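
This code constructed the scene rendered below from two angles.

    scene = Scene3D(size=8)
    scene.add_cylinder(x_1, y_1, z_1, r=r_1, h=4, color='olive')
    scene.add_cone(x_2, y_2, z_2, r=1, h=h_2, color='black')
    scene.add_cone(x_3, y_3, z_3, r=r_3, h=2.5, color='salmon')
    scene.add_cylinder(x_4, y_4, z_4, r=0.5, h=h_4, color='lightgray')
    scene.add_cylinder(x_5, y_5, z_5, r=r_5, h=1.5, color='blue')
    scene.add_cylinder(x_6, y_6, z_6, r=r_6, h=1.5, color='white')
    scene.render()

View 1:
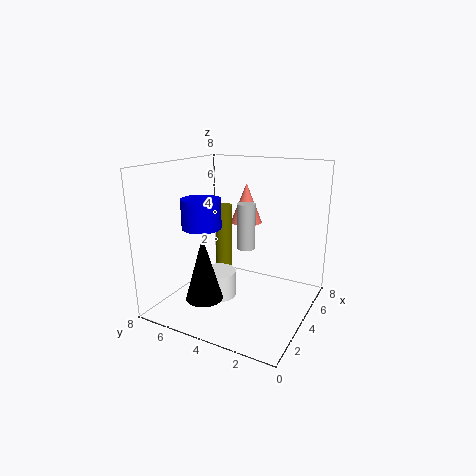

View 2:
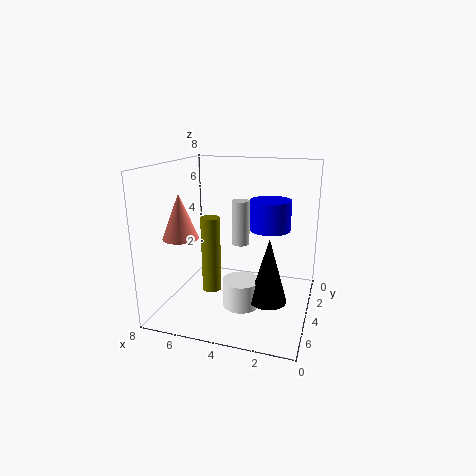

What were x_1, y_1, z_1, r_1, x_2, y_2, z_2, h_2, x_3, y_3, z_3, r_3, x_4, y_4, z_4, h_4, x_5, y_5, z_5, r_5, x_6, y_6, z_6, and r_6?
x_1 = 5; y_1 = 5.5; z_1 = 1.5; r_1 = 0.5; x_2 = 2; y_2 = 5; z_2 = 1; h_2 = 3.5; x_3 = 7; y_3 = 5; z_3 = 4; r_3 = 1; x_4 = 4; y_4 = 3.5; z_4 = 3.5; h_4 = 2.5; x_5 = 2; y_5 = 5; z_5 = 5; r_5 = 1; x_6 = 3.5; y_6 = 5; z_6 = 0.5; r_6 = 1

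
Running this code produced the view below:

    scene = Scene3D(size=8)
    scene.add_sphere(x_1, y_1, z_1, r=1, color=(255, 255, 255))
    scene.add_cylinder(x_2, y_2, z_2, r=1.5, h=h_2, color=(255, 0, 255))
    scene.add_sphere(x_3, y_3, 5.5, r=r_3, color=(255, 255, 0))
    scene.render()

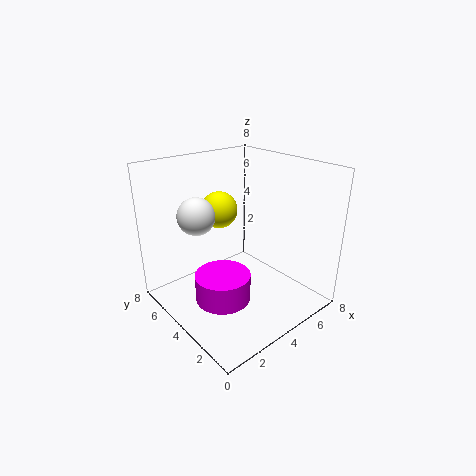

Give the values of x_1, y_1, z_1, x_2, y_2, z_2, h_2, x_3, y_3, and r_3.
x_1 = 2; y_1 = 5; z_1 = 5.5; x_2 = 2.5; y_2 = 3.5; z_2 = 1; h_2 = 1.5; x_3 = 3.5; y_3 = 5; r_3 = 1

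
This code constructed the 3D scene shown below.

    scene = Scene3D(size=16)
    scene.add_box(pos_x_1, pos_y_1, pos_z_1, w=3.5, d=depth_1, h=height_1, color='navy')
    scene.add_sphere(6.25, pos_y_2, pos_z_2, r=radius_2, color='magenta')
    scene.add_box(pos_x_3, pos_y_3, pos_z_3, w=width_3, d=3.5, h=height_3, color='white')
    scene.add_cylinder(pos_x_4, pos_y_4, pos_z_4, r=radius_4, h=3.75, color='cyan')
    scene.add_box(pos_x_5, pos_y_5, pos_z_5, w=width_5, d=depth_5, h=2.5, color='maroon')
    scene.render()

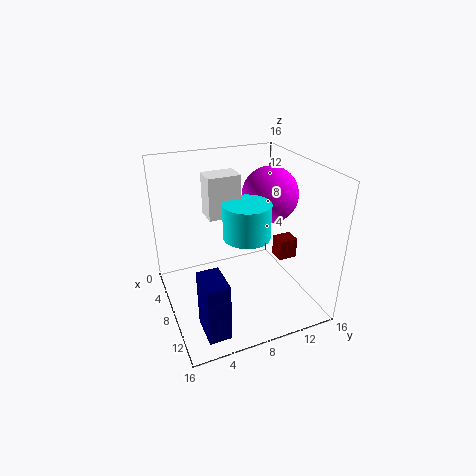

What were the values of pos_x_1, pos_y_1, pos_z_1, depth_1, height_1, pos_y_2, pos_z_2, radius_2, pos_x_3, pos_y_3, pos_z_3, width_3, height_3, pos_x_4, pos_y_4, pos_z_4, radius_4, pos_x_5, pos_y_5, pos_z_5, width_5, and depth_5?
pos_x_1 = 11.75
pos_y_1 = 2
pos_z_1 = 1.25
depth_1 = 2.25
height_1 = 6.25
pos_y_2 = 12.75
pos_z_2 = 11.75
radius_2 = 3.25
pos_x_3 = 5.75
pos_y_3 = 4.75
pos_z_3 = 10.75
width_3 = 2.5
height_3 = 4.5
pos_x_4 = 9.75
pos_y_4 = 8.25
pos_z_4 = 9
radius_4 = 2.5
pos_x_5 = 6.25
pos_y_5 = 13.5
pos_z_5 = 3.75
width_5 = 2
depth_5 = 2.25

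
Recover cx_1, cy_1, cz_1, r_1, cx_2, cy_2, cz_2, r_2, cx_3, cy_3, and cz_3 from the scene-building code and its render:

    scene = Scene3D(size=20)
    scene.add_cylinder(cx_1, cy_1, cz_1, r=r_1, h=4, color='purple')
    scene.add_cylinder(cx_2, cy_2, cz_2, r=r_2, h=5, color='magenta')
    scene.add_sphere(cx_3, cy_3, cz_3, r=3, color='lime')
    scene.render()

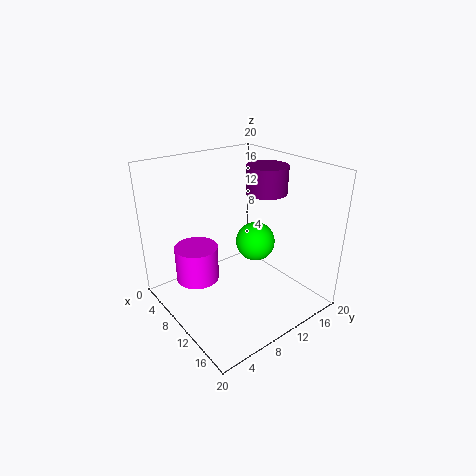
cx_1 = 9
cy_1 = 16
cz_1 = 15
r_1 = 3
cx_2 = 7
cy_2 = 5
cz_2 = 4
r_2 = 3
cx_3 = 8
cy_3 = 15
cz_3 = 7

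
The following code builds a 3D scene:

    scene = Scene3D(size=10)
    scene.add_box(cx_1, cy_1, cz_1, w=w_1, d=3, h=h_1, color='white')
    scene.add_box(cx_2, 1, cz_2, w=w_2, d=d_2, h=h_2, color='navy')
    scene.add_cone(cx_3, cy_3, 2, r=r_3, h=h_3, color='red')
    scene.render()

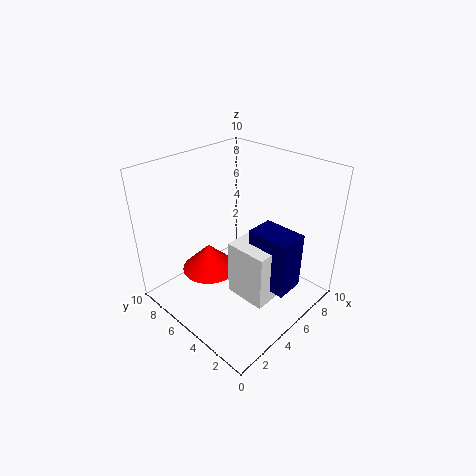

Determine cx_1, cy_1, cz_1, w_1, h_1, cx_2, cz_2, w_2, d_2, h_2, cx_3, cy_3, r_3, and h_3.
cx_1 = 4, cy_1 = 2, cz_1 = 1, w_1 = 3, h_1 = 4, cx_2 = 5, cz_2 = 2, w_2 = 2, d_2 = 3, h_2 = 4, cx_3 = 4, cy_3 = 7, r_3 = 2, h_3 = 2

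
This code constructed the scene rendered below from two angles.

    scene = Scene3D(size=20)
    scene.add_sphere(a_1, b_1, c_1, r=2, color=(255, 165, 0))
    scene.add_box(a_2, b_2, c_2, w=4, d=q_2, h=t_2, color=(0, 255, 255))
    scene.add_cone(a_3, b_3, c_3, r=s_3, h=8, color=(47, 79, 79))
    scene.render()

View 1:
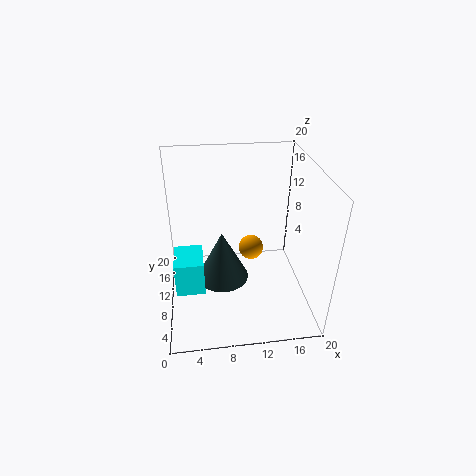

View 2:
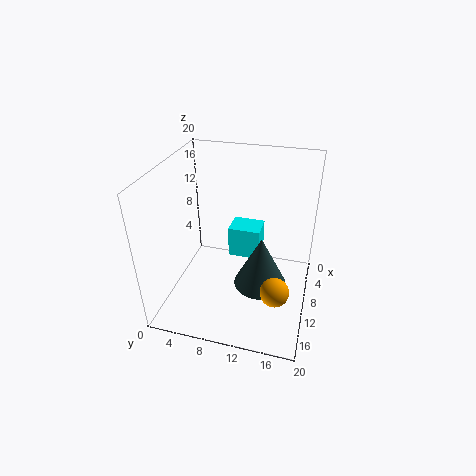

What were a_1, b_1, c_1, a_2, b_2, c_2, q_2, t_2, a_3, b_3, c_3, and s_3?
a_1 = 13; b_1 = 16; c_1 = 4; a_2 = 1; b_2 = 7; c_2 = 3; q_2 = 5; t_2 = 5; a_3 = 8; b_3 = 13; c_3 = 1; s_3 = 4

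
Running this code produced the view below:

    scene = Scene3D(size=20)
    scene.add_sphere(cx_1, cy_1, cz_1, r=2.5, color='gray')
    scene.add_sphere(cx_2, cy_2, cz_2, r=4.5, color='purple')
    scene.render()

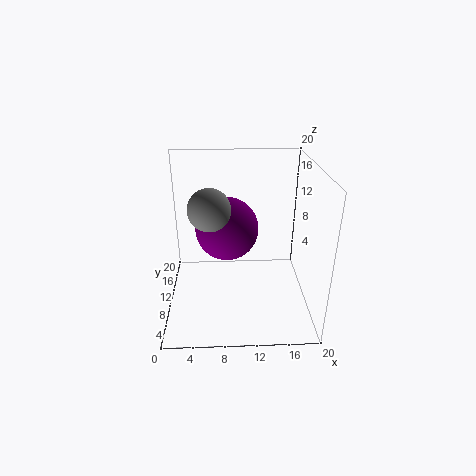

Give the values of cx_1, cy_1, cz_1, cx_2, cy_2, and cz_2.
cx_1 = 6.5, cy_1 = 4.5, cz_1 = 16.5, cx_2 = 8.5, cy_2 = 12, cz_2 = 10.5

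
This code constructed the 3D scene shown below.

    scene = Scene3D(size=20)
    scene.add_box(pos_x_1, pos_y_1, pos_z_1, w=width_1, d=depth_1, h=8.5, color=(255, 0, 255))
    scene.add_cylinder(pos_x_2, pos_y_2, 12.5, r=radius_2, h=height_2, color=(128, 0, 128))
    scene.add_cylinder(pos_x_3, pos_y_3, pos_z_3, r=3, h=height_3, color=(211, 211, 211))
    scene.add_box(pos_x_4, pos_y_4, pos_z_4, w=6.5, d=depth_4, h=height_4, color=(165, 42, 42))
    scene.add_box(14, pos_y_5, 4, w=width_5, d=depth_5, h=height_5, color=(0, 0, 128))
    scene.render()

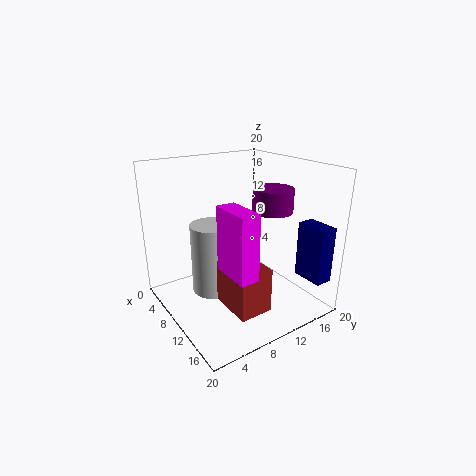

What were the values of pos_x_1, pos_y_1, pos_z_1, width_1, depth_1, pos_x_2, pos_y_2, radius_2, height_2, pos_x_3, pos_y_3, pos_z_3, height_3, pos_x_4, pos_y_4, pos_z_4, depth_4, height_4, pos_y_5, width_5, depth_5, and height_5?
pos_x_1 = 12, pos_y_1 = 5.5, pos_z_1 = 7.5, width_1 = 5.5, depth_1 = 2.5, pos_x_2 = 9.5, pos_y_2 = 16.5, radius_2 = 3, height_2 = 3.5, pos_x_3 = 8, pos_y_3 = 7, pos_z_3 = 2, height_3 = 10, pos_x_4 = 10.5, pos_y_4 = 6, pos_z_4 = 2, depth_4 = 4.5, height_4 = 6, pos_y_5 = 17.5, width_5 = 4.5, depth_5 = 2.5, height_5 = 8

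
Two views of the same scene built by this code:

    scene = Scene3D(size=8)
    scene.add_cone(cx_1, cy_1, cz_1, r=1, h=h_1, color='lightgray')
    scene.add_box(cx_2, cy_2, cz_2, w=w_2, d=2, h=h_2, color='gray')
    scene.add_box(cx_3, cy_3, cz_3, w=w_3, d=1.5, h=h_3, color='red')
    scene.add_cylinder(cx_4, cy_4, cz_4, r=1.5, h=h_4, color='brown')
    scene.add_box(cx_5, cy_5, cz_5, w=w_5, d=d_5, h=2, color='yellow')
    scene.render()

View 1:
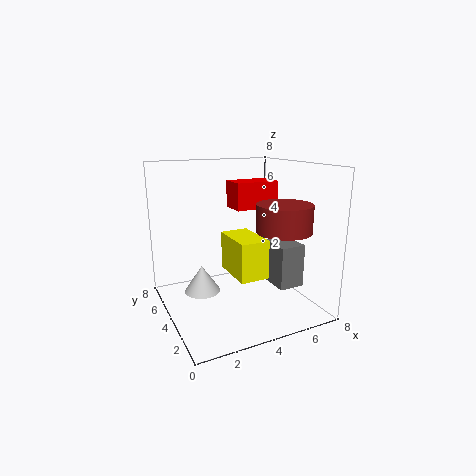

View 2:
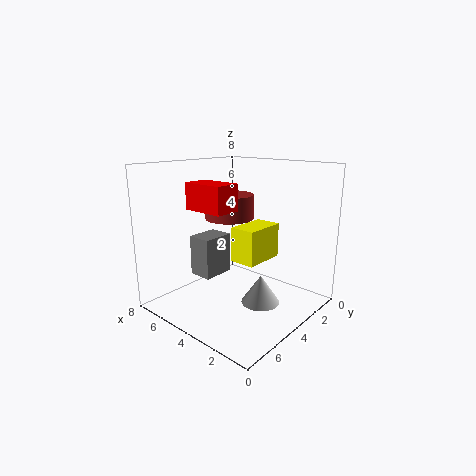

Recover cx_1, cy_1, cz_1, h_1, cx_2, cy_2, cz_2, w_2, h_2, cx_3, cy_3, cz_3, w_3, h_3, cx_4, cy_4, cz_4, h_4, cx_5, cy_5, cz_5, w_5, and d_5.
cx_1 = 2
cy_1 = 4.5
cz_1 = 1
h_1 = 1.5
cx_2 = 6
cy_2 = 2.5
cz_2 = 1
w_2 = 1.5
h_2 = 2.5
cx_3 = 4
cy_3 = 4
cz_3 = 5.5
w_3 = 2.5
h_3 = 1.5
cx_4 = 6
cy_4 = 2.5
cz_4 = 4.5
h_4 = 1.5
cx_5 = 3
cy_5 = 1.5
cz_5 = 2.5
w_5 = 1.5
d_5 = 2.5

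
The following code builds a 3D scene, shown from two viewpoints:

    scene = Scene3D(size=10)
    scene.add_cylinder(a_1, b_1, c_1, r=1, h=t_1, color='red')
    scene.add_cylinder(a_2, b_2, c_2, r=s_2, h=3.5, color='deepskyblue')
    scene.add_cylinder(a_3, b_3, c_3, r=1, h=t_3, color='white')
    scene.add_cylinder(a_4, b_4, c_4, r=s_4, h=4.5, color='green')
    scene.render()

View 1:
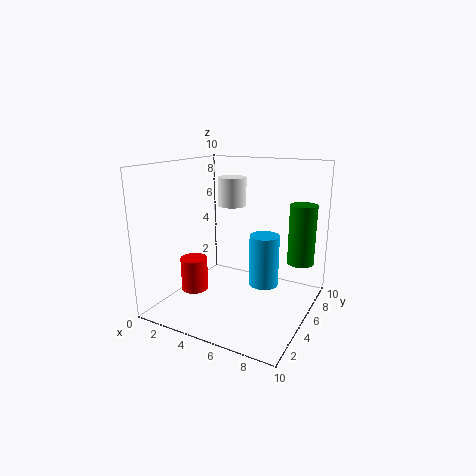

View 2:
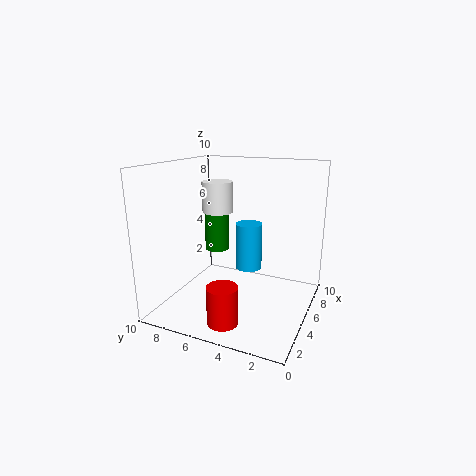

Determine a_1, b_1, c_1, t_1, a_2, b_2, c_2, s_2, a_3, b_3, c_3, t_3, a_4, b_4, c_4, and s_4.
a_1 = 1.5, b_1 = 4.5, c_1 = 0.5, t_1 = 2.5, a_2 = 7, b_2 = 5, c_2 = 2, s_2 = 1, a_3 = 4, b_3 = 6, c_3 = 7, t_3 = 2, a_4 = 8.5, b_4 = 8.5, c_4 = 2.5, s_4 = 1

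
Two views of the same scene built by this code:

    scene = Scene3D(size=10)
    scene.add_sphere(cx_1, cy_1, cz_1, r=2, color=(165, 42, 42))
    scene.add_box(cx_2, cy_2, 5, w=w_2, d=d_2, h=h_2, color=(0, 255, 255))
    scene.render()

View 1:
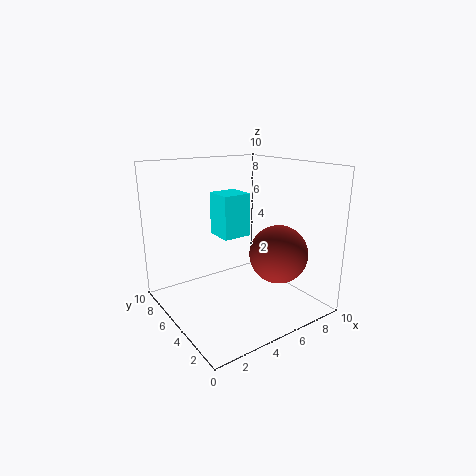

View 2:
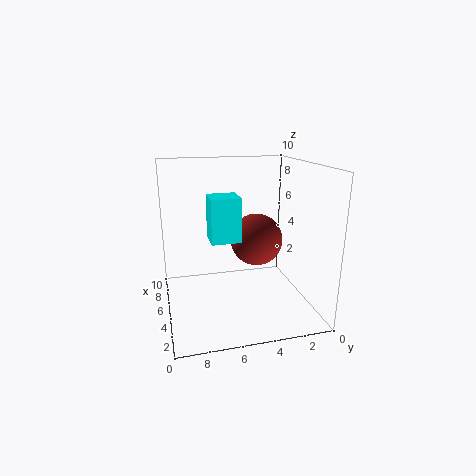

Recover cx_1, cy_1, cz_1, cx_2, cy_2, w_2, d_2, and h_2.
cx_1 = 7; cy_1 = 3; cz_1 = 4; cx_2 = 4; cy_2 = 5; w_2 = 2; d_2 = 2; h_2 = 3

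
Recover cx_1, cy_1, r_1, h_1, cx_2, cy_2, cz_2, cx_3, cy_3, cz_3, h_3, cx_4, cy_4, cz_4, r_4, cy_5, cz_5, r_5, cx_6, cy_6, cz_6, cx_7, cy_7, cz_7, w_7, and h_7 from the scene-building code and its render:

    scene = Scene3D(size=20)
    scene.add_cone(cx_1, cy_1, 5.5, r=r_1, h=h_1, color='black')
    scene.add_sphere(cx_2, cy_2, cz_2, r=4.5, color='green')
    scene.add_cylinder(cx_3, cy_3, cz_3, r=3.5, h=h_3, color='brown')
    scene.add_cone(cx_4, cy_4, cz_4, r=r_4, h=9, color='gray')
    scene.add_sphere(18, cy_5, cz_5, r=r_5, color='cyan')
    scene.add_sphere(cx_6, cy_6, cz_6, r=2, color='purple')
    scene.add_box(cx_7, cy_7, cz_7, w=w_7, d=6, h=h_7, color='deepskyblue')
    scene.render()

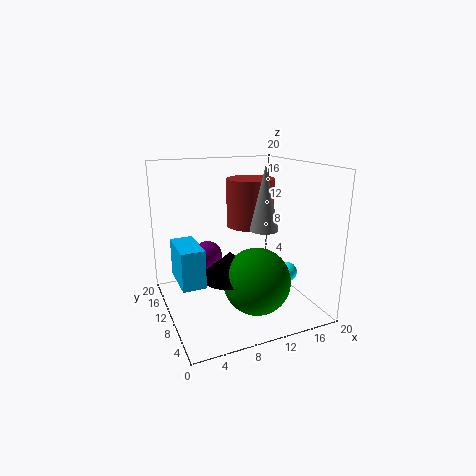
cx_1 = 8; cy_1 = 8; r_1 = 4; h_1 = 3.5; cx_2 = 11; cy_2 = 6; cz_2 = 5; cx_3 = 13.5; cy_3 = 13.5; cz_3 = 10.5; h_3 = 7; cx_4 = 13.5; cy_4 = 9; cz_4 = 11; r_4 = 2; cy_5 = 9.5; cz_5 = 3.5; r_5 = 1.5; cx_6 = 6; cy_6 = 11.5; cz_6 = 7.5; cx_7 = 1; cy_7 = 6; cz_7 = 5.5; w_7 = 3; h_7 = 5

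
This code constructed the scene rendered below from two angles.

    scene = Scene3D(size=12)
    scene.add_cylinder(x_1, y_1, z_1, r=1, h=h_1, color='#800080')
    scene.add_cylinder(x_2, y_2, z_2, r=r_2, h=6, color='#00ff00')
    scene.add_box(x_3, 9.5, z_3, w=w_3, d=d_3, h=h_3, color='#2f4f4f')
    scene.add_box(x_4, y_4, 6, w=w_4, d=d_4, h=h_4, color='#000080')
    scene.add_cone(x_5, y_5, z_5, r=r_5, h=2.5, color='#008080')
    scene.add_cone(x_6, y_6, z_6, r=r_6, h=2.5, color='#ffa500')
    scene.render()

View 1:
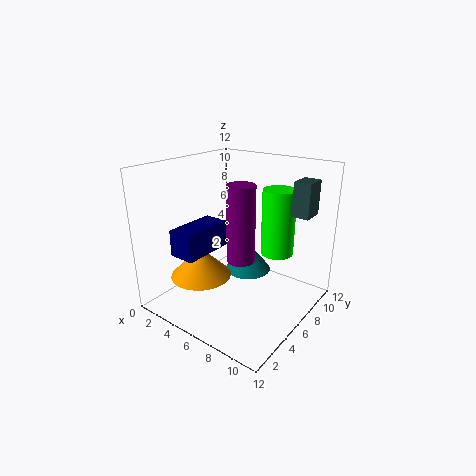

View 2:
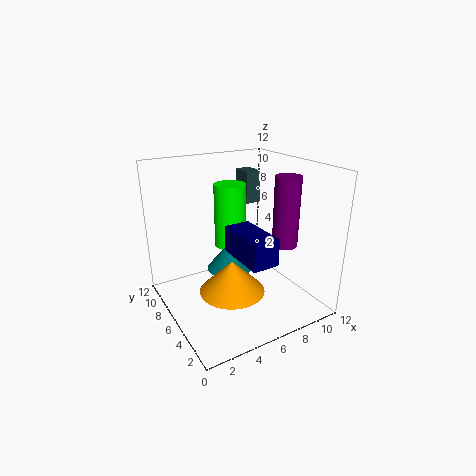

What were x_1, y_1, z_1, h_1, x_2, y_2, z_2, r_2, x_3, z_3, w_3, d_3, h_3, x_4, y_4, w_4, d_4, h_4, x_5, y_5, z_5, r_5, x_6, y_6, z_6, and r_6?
x_1 = 8.5, y_1 = 3, z_1 = 6, h_1 = 5.5, x_2 = 7.5, y_2 = 10, z_2 = 3.5, r_2 = 1.5, x_3 = 9, z_3 = 7.5, w_3 = 1.5, d_3 = 2, h_3 = 3, x_4 = 4, y_4 = 0.5, w_4 = 2, d_4 = 4, h_4 = 2, x_5 = 6, y_5 = 7.5, z_5 = 2.5, r_5 = 2, x_6 = 4, y_6 = 3.5, z_6 = 3, r_6 = 2.5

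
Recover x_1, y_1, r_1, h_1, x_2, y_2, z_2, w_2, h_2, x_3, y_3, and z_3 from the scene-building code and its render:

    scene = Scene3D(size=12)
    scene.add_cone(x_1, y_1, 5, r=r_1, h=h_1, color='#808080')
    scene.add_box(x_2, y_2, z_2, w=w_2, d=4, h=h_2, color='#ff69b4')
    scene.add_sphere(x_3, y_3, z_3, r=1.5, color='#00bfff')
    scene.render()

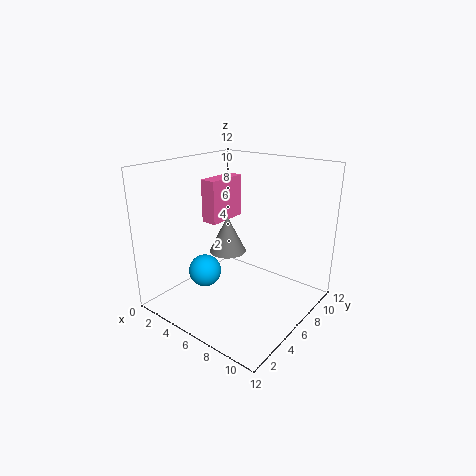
x_1 = 5.5; y_1 = 5.25; r_1 = 1.5; h_1 = 3; x_2 = 1; y_2 = 7; z_2 = 6; w_2 = 1.5; h_2 = 4; x_3 = 2.25; y_3 = 5.75; z_3 = 1.75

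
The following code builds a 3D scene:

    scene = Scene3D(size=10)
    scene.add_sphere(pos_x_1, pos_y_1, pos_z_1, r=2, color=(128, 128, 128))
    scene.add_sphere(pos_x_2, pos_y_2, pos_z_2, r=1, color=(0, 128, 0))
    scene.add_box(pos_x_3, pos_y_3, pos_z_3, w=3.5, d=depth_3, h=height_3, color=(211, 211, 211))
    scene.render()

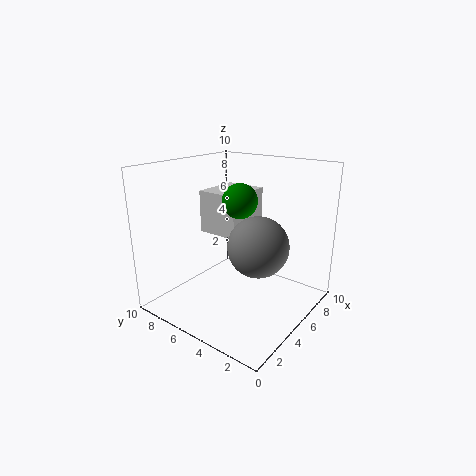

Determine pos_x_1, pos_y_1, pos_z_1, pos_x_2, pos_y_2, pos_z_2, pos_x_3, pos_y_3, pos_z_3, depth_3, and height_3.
pos_x_1 = 4.5, pos_y_1 = 3, pos_z_1 = 5, pos_x_2 = 2.5, pos_y_2 = 3, pos_z_2 = 8.5, pos_x_3 = 4.5, pos_y_3 = 5, pos_z_3 = 5, depth_3 = 3, height_3 = 3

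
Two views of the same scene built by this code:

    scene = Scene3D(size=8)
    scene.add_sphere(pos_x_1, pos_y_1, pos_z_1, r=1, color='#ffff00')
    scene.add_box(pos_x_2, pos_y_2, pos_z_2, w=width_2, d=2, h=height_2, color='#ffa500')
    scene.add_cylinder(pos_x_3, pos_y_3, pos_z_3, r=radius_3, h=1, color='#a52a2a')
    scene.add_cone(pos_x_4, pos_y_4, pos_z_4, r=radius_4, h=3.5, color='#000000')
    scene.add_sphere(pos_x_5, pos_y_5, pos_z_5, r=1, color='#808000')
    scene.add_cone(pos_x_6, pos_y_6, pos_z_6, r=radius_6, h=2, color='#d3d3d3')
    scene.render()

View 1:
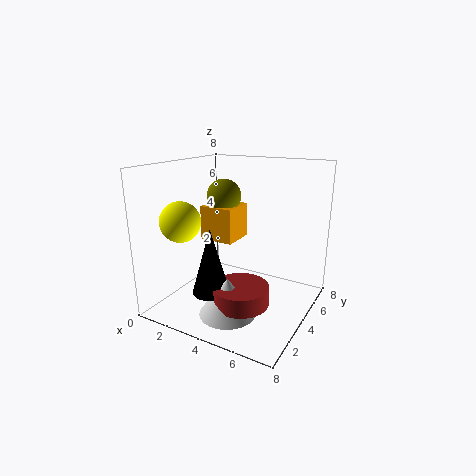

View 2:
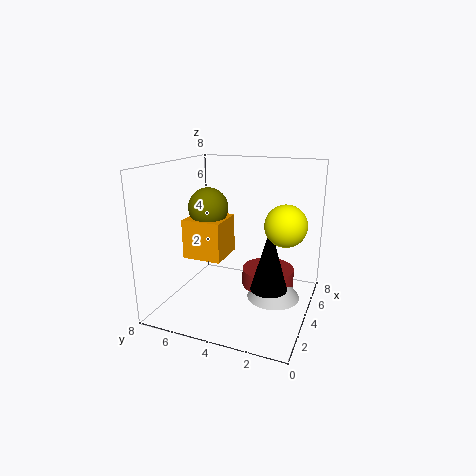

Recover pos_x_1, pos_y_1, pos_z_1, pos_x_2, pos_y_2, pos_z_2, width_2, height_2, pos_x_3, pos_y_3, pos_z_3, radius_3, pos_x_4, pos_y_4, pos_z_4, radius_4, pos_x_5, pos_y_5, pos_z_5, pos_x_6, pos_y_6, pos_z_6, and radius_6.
pos_x_1 = 2.5; pos_y_1 = 1; pos_z_1 = 5.5; pos_x_2 = 1.5; pos_y_2 = 4; pos_z_2 = 3.5; width_2 = 2; height_2 = 2; pos_x_3 = 5; pos_y_3 = 2.5; pos_z_3 = 1; radius_3 = 1.5; pos_x_4 = 3.5; pos_y_4 = 2; pos_z_4 = 1.5; radius_4 = 1; pos_x_5 = 2.5; pos_y_5 = 5; pos_z_5 = 6; pos_x_6 = 4.5; pos_y_6 = 2; pos_z_6 = 0.5; radius_6 = 1.5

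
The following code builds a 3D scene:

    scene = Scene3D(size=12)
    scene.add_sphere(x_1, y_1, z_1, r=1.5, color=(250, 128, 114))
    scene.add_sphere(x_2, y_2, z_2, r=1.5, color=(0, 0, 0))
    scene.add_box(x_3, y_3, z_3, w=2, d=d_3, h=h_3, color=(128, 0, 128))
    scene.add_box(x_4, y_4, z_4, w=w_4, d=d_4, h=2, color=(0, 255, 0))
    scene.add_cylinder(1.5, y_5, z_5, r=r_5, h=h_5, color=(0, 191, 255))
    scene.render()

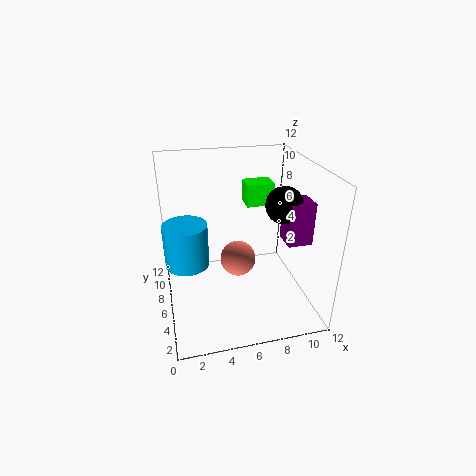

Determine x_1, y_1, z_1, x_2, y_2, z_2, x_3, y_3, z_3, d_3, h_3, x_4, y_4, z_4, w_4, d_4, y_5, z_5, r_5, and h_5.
x_1 = 6
y_1 = 6
z_1 = 4
x_2 = 9.5
y_2 = 5
z_2 = 9
x_3 = 9.5
y_3 = 3.5
z_3 = 6
d_3 = 2
h_3 = 3.5
x_4 = 7.5
y_4 = 8.5
z_4 = 7.5
w_4 = 2.5
d_4 = 2
y_5 = 2.5
z_5 = 6.5
r_5 = 1.5
h_5 = 3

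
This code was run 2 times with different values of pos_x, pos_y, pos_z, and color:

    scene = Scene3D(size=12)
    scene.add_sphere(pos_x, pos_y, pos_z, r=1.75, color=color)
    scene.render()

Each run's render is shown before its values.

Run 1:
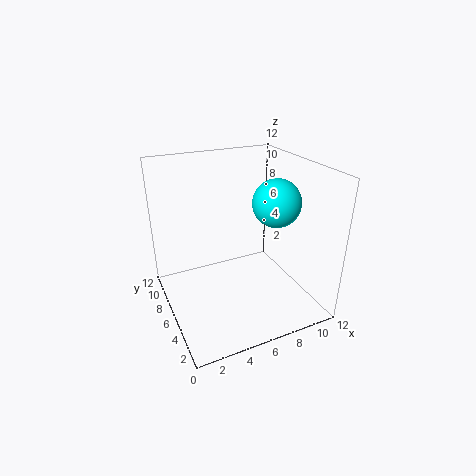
pos_x = 7.5
pos_y = 2.75
pos_z = 10
color = 'cyan'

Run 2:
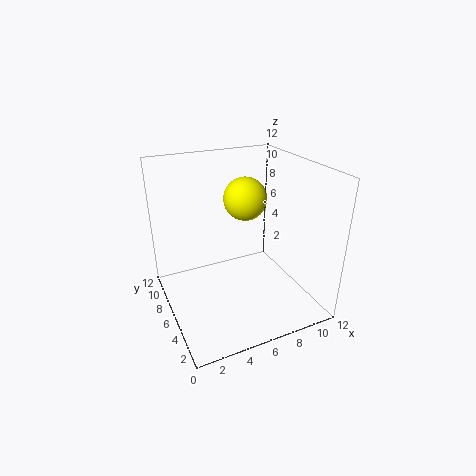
pos_x = 6.75
pos_y = 6.25
pos_z = 9.25
color = 'yellow'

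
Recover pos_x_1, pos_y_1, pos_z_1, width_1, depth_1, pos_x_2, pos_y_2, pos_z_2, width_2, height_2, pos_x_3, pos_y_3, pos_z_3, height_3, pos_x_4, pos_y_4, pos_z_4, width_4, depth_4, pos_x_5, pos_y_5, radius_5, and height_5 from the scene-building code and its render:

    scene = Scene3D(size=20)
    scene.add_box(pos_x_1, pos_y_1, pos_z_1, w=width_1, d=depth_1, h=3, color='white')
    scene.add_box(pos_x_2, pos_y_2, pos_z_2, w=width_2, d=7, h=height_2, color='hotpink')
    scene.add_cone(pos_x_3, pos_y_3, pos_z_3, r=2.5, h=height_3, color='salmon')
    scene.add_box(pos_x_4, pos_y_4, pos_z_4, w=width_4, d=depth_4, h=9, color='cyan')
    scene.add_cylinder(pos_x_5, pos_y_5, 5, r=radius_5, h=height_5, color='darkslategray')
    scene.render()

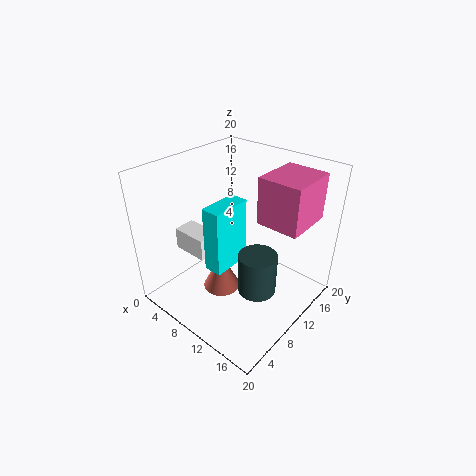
pos_x_1 = 3.5; pos_y_1 = 4.5; pos_z_1 = 8.5; width_1 = 5; depth_1 = 3; pos_x_2 = 12; pos_y_2 = 11.5; pos_z_2 = 12.5; width_2 = 6; height_2 = 6.5; pos_x_3 = 10; pos_y_3 = 6.5; pos_z_3 = 4; height_3 = 5; pos_x_4 = 8.5; pos_y_4 = 5; pos_z_4 = 7; width_4 = 2.5; depth_4 = 5.5; pos_x_5 = 15; pos_y_5 = 8; radius_5 = 2.5; height_5 = 5.5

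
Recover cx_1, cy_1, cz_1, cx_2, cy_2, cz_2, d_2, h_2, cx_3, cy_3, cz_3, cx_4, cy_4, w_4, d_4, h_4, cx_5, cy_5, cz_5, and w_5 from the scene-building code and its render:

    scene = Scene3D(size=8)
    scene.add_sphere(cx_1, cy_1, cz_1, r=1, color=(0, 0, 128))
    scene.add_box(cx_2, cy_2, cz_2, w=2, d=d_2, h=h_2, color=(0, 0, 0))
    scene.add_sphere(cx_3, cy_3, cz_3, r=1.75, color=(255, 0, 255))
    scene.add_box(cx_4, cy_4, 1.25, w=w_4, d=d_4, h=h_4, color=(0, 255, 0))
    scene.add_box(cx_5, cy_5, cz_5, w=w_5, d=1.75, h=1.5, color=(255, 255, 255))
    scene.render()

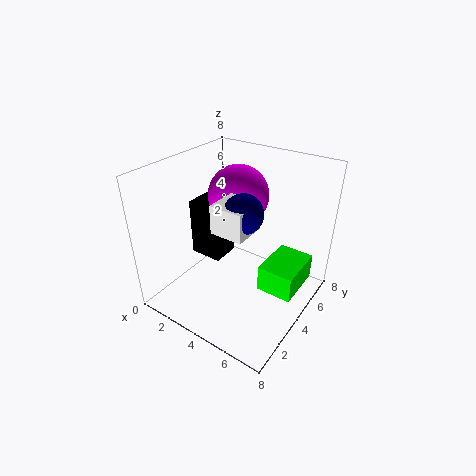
cx_1 = 5, cy_1 = 3, cz_1 = 6.25, cx_2 = 0.5, cy_2 = 4, cz_2 = 1.75, d_2 = 1.75, h_2 = 3.5, cx_3 = 3, cy_3 = 5.5, cz_3 = 5.75, cx_4 = 5.5, cy_4 = 3.75, w_4 = 2, d_4 = 2.75, h_4 = 1.5, cx_5 = 3.75, cy_5 = 2, cz_5 = 5.25, w_5 = 1.75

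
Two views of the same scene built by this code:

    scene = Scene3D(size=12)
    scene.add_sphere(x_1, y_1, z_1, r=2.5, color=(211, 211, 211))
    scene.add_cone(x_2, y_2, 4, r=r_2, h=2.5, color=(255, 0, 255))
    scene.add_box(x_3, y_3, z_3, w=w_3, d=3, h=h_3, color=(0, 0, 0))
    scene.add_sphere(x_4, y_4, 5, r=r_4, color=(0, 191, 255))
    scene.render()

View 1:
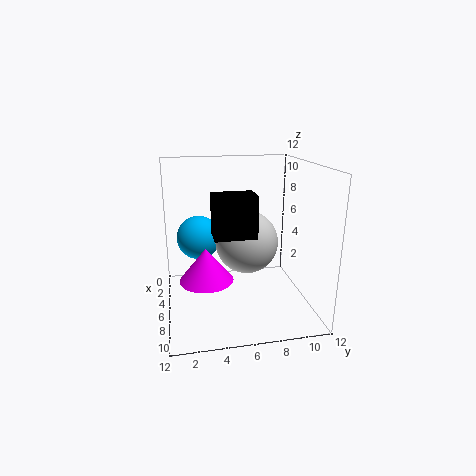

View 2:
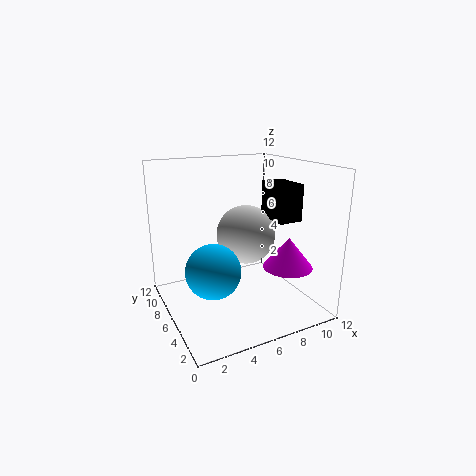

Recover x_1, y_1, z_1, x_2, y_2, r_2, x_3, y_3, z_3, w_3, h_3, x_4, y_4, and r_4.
x_1 = 7
y_1 = 6.5
z_1 = 6
x_2 = 9
y_2 = 3
r_2 = 2
x_3 = 8.5
y_3 = 3.5
z_3 = 7.5
w_3 = 2
h_3 = 3
x_4 = 2.5
y_4 = 3
r_4 = 2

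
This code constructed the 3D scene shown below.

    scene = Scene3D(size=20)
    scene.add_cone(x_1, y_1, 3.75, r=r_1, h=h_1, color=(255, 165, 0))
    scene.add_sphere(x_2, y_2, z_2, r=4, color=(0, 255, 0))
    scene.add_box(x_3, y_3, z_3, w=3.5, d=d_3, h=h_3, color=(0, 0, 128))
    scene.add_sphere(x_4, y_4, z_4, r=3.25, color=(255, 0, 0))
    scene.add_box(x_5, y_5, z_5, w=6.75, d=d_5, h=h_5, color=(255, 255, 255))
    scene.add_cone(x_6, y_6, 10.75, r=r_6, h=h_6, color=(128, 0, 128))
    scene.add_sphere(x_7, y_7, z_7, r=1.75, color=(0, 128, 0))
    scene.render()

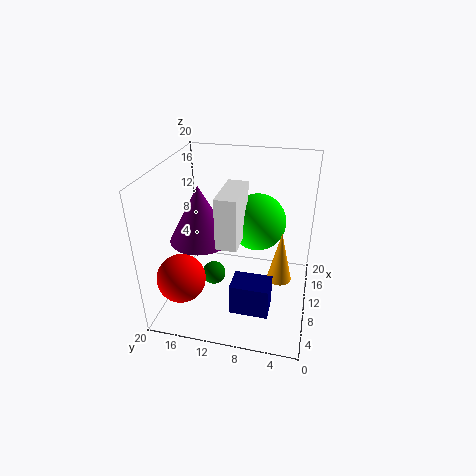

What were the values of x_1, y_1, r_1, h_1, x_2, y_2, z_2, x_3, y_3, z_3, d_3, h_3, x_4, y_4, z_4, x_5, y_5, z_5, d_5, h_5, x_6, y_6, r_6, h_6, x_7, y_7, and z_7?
x_1 = 10.5; y_1 = 4; r_1 = 1.75; h_1 = 7.5; x_2 = 12.5; y_2 = 7.75; z_2 = 11.5; x_3 = 3; y_3 = 4.5; z_3 = 2.75; d_3 = 5; h_3 = 4.25; x_4 = 4.5; y_4 = 16.5; z_4 = 6; x_5 = 5; y_5 = 9; z_5 = 11; d_5 = 2.75; h_5 = 6.75; x_6 = 7.5; y_6 = 14.5; r_6 = 4; h_6 = 7.5; x_7 = 10.75; y_7 = 14; z_7 = 2.75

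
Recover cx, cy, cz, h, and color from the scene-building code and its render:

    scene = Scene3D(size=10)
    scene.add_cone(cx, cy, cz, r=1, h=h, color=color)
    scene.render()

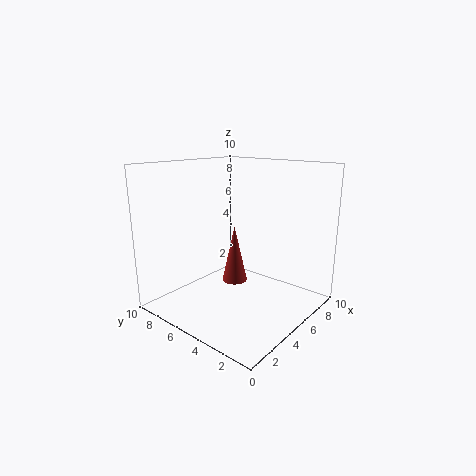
cx = 7; cy = 7; cz = 0.5; h = 4.5; color = 'brown'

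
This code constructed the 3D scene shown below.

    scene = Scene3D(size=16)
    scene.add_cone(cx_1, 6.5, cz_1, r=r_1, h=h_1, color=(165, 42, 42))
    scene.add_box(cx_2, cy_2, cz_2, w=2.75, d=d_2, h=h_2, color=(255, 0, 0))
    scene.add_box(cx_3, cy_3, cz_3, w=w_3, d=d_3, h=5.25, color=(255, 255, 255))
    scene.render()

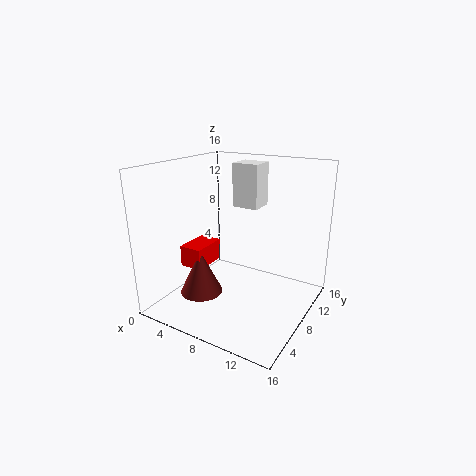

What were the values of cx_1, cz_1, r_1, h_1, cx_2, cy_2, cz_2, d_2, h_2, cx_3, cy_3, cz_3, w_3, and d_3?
cx_1 = 3.75; cz_1 = 0.75; r_1 = 2.5; h_1 = 5.25; cx_2 = 1.25; cy_2 = 6; cz_2 = 3.75; d_2 = 4.25; h_2 = 2.5; cx_3 = 5; cy_3 = 11.75; cz_3 = 10.25; w_3 = 3.25; d_3 = 3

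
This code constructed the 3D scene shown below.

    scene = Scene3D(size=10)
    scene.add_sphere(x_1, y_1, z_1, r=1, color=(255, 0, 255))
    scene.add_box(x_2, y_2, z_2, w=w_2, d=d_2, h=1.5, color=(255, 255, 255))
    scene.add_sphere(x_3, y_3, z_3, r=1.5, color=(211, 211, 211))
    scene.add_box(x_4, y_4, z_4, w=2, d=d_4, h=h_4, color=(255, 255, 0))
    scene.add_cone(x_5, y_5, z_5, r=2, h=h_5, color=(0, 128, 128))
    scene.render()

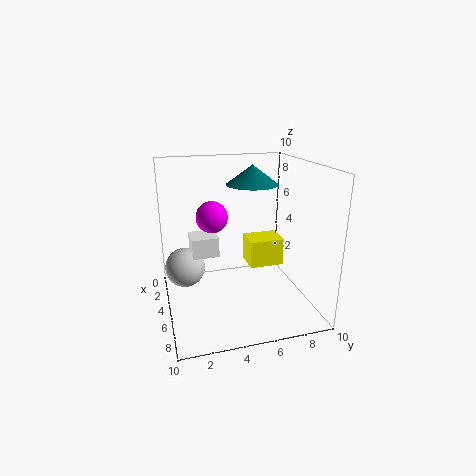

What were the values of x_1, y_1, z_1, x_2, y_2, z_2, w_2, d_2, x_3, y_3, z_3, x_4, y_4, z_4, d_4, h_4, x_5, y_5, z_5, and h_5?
x_1 = 6, y_1 = 3, z_1 = 7, x_2 = 1.5, y_2 = 2, z_2 = 3, w_2 = 2, d_2 = 2, x_3 = 2.5, y_3 = 1.5, z_3 = 2, x_4 = 3, y_4 = 6, z_4 = 2.5, d_4 = 2.5, h_4 = 2, x_5 = 2, y_5 = 7, z_5 = 8, h_5 = 1.5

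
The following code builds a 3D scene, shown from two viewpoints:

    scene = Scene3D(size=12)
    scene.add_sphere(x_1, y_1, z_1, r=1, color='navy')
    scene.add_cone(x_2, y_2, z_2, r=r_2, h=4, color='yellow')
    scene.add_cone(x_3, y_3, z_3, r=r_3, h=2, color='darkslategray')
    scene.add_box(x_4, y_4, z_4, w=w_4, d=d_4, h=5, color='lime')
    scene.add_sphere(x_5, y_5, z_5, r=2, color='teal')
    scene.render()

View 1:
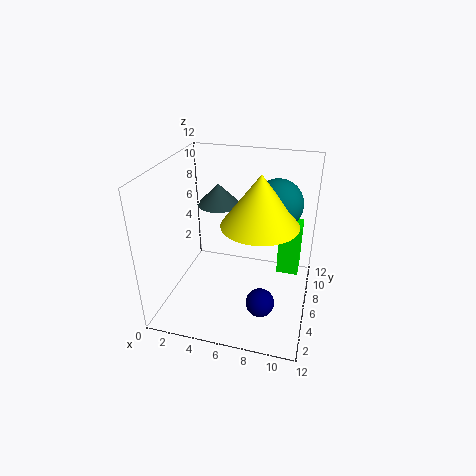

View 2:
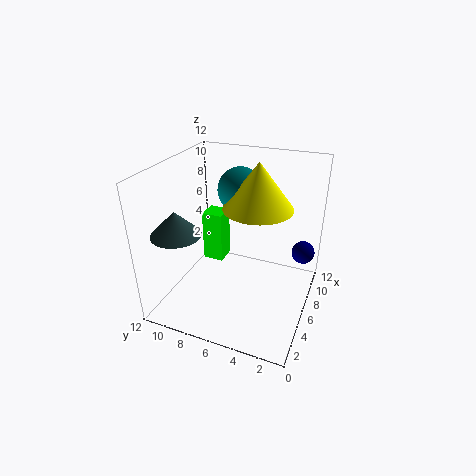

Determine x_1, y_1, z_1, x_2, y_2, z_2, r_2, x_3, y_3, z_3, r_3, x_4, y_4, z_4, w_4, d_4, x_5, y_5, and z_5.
x_1 = 9
y_1 = 1
z_1 = 4
x_2 = 8
y_2 = 5
z_2 = 8
r_2 = 3
x_3 = 3
y_3 = 10
z_3 = 7
r_3 = 2
x_4 = 9
y_4 = 9
z_4 = 1
w_4 = 2
d_4 = 2
x_5 = 9
y_5 = 7
z_5 = 9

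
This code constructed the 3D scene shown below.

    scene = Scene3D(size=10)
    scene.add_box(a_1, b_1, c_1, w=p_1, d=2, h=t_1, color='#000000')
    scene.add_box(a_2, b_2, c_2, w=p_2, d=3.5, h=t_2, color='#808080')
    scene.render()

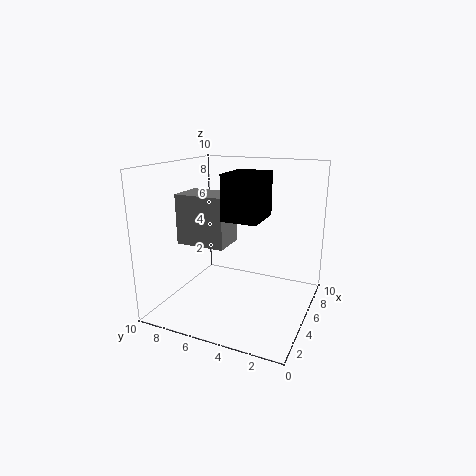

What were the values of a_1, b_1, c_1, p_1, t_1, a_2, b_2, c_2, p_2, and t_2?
a_1 = 0.5; b_1 = 2; c_1 = 7.5; p_1 = 2.5; t_1 = 2.5; a_2 = 3.5; b_2 = 5.5; c_2 = 4.5; p_2 = 2.5; t_2 = 3.5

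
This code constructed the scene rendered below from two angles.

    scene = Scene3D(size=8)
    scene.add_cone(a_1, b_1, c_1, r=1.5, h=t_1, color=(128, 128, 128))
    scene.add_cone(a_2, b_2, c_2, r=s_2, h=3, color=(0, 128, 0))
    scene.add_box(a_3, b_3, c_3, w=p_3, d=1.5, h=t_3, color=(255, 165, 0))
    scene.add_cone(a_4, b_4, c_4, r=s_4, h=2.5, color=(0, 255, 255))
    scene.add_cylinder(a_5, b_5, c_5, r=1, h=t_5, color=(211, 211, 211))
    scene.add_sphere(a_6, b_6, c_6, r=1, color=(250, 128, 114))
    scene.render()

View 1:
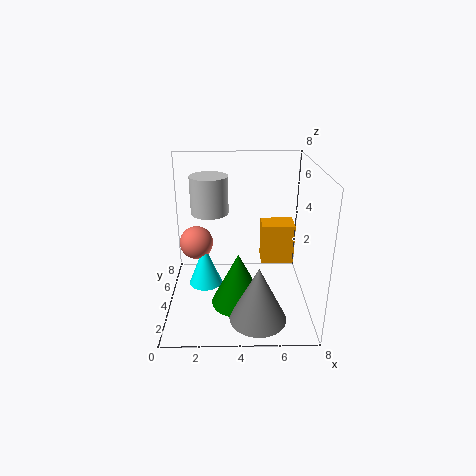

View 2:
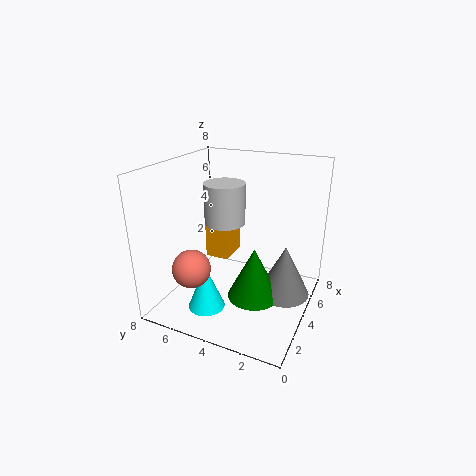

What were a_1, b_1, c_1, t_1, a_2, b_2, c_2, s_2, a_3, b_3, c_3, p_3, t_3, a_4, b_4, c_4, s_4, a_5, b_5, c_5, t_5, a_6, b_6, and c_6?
a_1 = 5
b_1 = 1.5
c_1 = 0.5
t_1 = 3
a_2 = 4
b_2 = 3
c_2 = 0.5
s_2 = 1.5
a_3 = 5.5
b_3 = 5.5
c_3 = 1.5
p_3 = 2
t_3 = 2.5
a_4 = 2
b_4 = 5
c_4 = 0.5
s_4 = 1
a_5 = 2.5
b_5 = 4
c_5 = 5.5
t_5 = 2
a_6 = 1.5
b_6 = 5.5
c_6 = 3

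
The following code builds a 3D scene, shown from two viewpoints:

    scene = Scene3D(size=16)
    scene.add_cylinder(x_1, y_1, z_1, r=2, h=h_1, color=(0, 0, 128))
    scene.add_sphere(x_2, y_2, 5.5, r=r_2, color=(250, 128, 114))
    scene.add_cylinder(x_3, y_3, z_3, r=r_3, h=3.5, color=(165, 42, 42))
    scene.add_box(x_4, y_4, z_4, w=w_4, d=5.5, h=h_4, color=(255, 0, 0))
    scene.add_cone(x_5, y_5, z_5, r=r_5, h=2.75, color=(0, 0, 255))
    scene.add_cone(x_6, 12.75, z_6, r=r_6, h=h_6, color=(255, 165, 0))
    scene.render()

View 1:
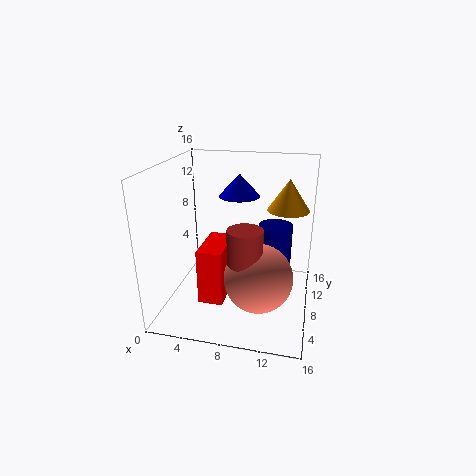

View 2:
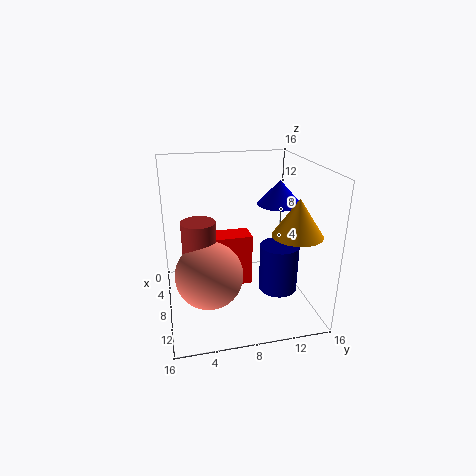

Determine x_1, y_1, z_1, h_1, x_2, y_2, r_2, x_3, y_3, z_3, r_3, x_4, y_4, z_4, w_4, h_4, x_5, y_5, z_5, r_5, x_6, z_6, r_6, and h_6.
x_1 = 11.75, y_1 = 11.5, z_1 = 3.5, h_1 = 5, x_2 = 11, y_2 = 4.25, r_2 = 3.5, x_3 = 9.75, y_3 = 3.5, z_3 = 7.5, r_3 = 1.75, x_4 = 4.25, y_4 = 4.5, z_4 = 1.25, w_4 = 2.75, h_4 = 6.25, x_5 = 7, y_5 = 13, z_5 = 11.25, r_5 = 2.5, x_6 = 13, z_6 = 10, r_6 = 2.5, h_6 = 3.75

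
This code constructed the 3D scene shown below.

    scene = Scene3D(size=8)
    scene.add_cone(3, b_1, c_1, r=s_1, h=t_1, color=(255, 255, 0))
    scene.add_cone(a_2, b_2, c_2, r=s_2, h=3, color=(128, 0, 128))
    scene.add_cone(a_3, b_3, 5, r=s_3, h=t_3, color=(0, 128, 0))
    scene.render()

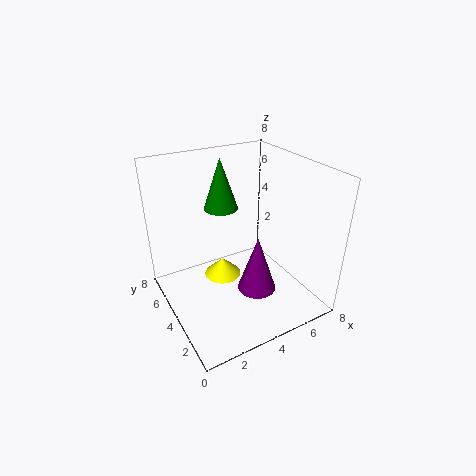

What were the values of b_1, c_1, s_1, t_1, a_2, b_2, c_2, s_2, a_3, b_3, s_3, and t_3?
b_1 = 4; c_1 = 2; s_1 = 1; t_1 = 1; a_2 = 4; b_2 = 2; c_2 = 2; s_2 = 1; a_3 = 4; b_3 = 6; s_3 = 1; t_3 = 3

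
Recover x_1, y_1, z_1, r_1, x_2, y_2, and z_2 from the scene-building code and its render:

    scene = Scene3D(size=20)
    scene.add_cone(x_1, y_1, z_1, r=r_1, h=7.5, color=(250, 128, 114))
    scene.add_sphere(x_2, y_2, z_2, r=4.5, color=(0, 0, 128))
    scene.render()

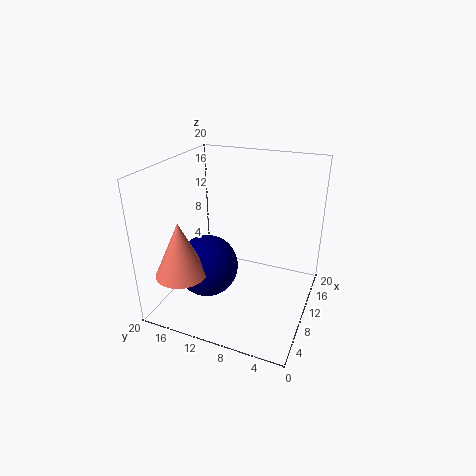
x_1 = 4.5; y_1 = 16; z_1 = 6; r_1 = 3.5; x_2 = 9; y_2 = 14.5; z_2 = 5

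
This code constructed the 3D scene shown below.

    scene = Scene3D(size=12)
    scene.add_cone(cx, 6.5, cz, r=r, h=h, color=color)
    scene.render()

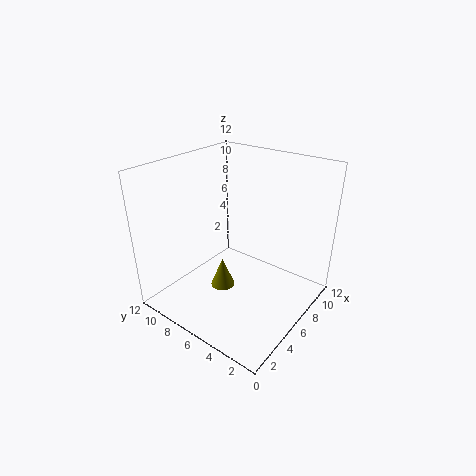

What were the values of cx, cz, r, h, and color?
cx = 4.5; cz = 2; r = 1; h = 2.5; color = 'olive'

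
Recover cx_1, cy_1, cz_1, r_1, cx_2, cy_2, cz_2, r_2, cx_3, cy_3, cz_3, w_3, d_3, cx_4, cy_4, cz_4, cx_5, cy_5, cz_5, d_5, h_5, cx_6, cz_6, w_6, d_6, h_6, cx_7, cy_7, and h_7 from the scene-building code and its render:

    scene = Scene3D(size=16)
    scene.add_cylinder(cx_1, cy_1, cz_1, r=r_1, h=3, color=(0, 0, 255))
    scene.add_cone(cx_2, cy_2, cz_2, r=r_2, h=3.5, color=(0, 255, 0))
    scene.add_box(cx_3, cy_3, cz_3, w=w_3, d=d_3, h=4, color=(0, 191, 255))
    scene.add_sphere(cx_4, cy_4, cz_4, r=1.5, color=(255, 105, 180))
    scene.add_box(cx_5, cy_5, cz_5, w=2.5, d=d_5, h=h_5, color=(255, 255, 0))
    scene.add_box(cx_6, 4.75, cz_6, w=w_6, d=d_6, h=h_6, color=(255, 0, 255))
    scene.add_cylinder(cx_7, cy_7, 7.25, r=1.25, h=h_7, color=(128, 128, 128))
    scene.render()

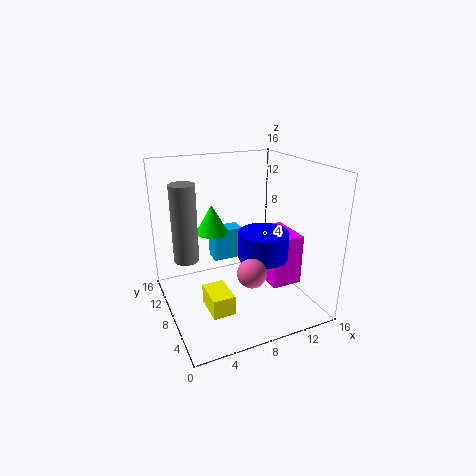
cx_1 = 10.25, cy_1 = 6.25, cz_1 = 6, r_1 = 2.75, cx_2 = 6.75, cy_2 = 13, cz_2 = 7, r_2 = 2, cx_3 = 7, cy_3 = 12.75, cz_3 = 3, w_3 = 3.75, d_3 = 2.25, cx_4 = 7.5, cy_4 = 3.5, cz_4 = 6, cx_5 = 3.75, cy_5 = 4.75, cz_5 = 0.5, d_5 = 3.75, h_5 = 2.25, cx_6 = 11, cz_6 = 2.5, w_6 = 3.5, d_6 = 5, h_6 = 5.75, cx_7 = 1.75, cy_7 = 6.75, h_7 = 7.75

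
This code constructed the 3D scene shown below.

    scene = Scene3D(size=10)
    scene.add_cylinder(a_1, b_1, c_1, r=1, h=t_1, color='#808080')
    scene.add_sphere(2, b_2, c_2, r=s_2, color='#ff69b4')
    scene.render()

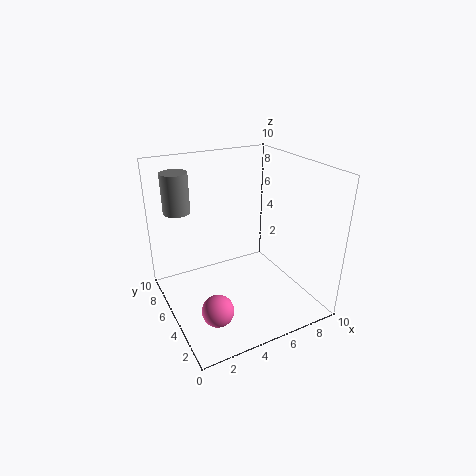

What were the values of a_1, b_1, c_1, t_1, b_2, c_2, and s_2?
a_1 = 2, b_1 = 9, c_1 = 6, t_1 = 3, b_2 = 2, c_2 = 2, s_2 = 1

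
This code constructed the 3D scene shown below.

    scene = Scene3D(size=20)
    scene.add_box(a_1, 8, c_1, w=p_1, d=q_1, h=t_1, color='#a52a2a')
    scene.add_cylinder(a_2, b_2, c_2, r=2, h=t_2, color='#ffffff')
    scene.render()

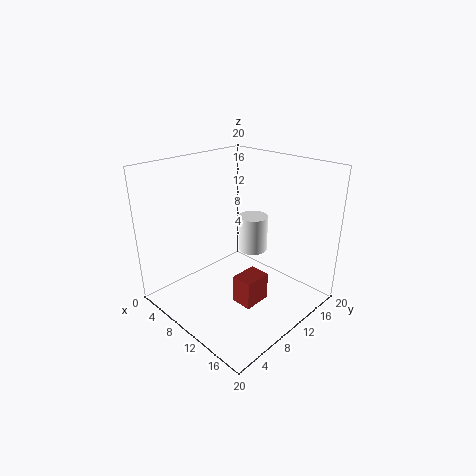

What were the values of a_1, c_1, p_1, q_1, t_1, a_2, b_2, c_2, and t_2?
a_1 = 11; c_1 = 1; p_1 = 3; q_1 = 4; t_1 = 4; a_2 = 11; b_2 = 12; c_2 = 8; t_2 = 5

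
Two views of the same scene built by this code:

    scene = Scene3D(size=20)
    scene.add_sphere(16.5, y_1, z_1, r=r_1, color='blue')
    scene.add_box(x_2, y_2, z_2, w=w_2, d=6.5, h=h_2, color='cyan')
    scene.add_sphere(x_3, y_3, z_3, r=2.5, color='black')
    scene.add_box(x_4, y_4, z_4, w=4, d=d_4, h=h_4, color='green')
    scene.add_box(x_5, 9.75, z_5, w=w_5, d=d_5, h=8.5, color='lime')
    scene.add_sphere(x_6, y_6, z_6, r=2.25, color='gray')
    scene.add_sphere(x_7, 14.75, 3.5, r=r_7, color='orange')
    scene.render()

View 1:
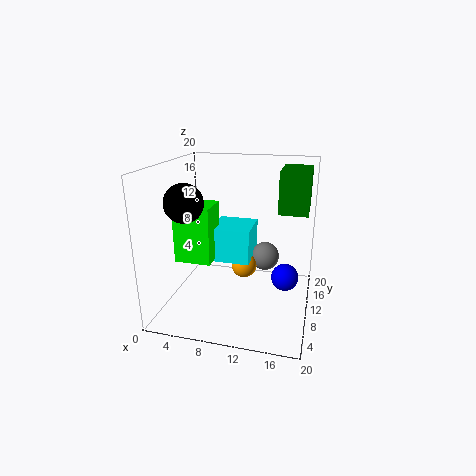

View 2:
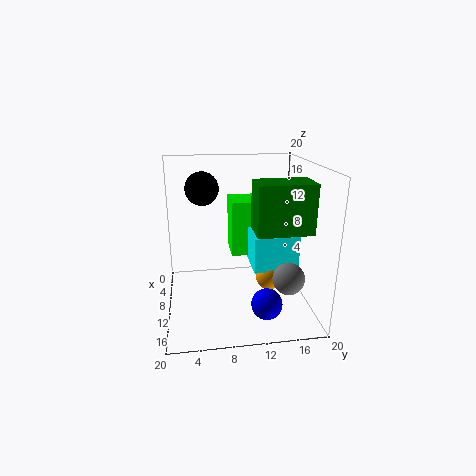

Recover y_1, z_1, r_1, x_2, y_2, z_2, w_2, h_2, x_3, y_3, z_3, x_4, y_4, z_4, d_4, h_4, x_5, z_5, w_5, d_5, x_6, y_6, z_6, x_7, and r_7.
y_1 = 12.75
z_1 = 3.25
r_1 = 2
x_2 = 4.75
y_2 = 12.25
z_2 = 4.75
w_2 = 6.25
h_2 = 5.25
x_3 = 4.25
y_3 = 5.5
z_3 = 15.75
x_4 = 15.25
y_4 = 10.75
z_4 = 13.5
d_4 = 6.5
h_4 = 5.75
x_5 = 0.25
z_5 = 5.25
w_5 = 5.5
d_5 = 5
x_6 = 12.75
y_6 = 16.75
z_6 = 4.5
x_7 = 9.75
r_7 = 2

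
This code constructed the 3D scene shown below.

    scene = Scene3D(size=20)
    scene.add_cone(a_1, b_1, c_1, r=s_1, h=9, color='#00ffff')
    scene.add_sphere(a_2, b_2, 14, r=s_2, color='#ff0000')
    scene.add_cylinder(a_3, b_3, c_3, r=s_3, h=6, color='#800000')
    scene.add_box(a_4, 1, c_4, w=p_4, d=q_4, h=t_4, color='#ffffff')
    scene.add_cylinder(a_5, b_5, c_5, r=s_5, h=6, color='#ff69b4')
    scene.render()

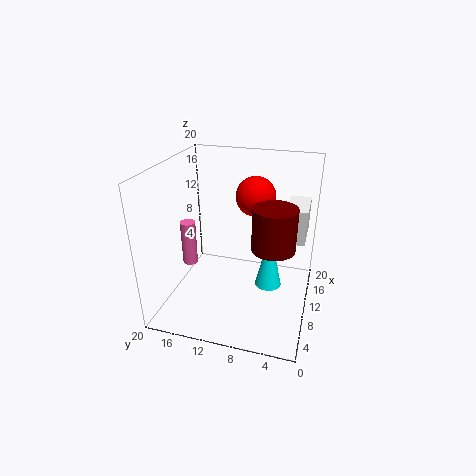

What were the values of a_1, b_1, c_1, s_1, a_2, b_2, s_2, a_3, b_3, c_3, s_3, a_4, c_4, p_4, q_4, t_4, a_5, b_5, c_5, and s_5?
a_1 = 13; b_1 = 6; c_1 = 1; s_1 = 2; a_2 = 16; b_2 = 9; s_2 = 3; a_3 = 10; b_3 = 5; c_3 = 9; s_3 = 3; a_4 = 12; c_4 = 9; p_4 = 6; q_4 = 3; t_4 = 5; a_5 = 7; b_5 = 16; c_5 = 7; s_5 = 1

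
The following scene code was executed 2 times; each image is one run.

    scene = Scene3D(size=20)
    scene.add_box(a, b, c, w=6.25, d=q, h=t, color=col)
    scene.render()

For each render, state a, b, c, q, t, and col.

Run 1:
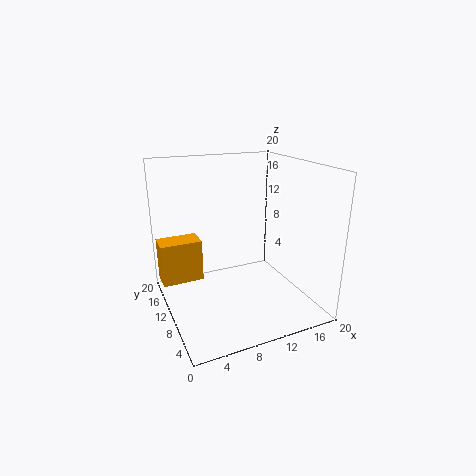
a = 0.25, b = 15.5, c = 1.5, q = 3.75, t = 6.5, col = 'orange'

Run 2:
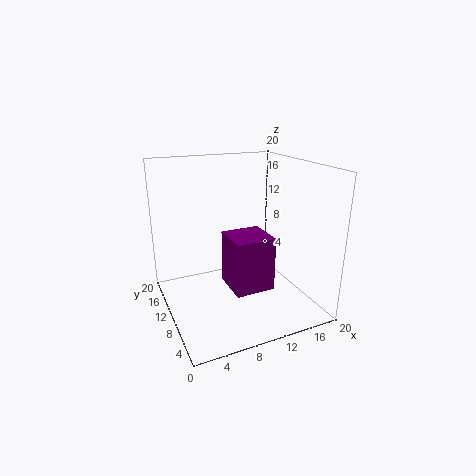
a = 10, b = 10, c = 0.25, q = 6.25, t = 8.5, col = 'purple'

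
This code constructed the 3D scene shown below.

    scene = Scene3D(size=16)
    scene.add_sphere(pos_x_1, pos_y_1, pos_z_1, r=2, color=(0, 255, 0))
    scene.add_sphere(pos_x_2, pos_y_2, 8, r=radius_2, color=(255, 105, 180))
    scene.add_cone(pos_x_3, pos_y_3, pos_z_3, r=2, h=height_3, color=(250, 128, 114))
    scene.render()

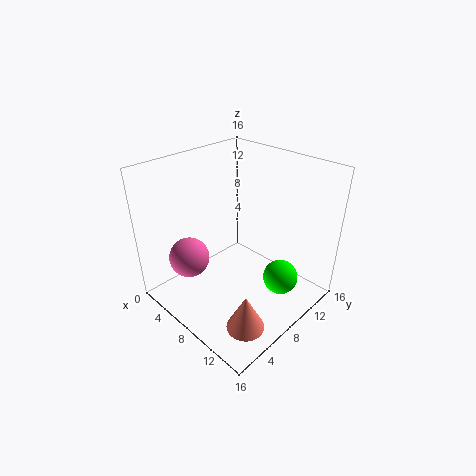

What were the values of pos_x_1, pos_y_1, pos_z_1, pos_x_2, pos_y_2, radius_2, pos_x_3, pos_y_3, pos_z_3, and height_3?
pos_x_1 = 12
pos_y_1 = 11
pos_z_1 = 3
pos_x_2 = 7
pos_y_2 = 2
radius_2 = 2
pos_x_3 = 13
pos_y_3 = 4
pos_z_3 = 1
height_3 = 4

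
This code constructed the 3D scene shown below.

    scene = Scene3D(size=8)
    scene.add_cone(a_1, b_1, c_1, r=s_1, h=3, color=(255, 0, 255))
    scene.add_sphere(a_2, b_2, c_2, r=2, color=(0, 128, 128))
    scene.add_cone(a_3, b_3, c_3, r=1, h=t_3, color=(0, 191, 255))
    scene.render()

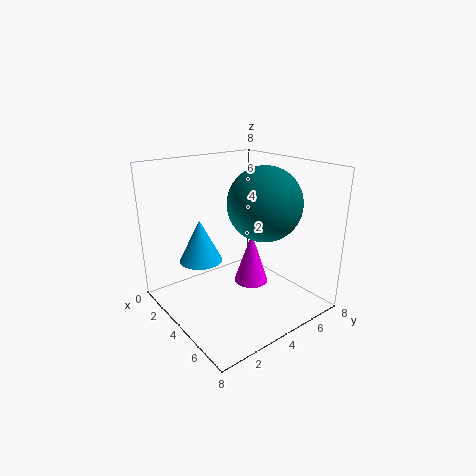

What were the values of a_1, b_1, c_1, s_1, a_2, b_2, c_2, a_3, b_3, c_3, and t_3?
a_1 = 4
b_1 = 5
c_1 = 1
s_1 = 1
a_2 = 5
b_2 = 5
c_2 = 6
a_3 = 5
b_3 = 1
c_3 = 4
t_3 = 2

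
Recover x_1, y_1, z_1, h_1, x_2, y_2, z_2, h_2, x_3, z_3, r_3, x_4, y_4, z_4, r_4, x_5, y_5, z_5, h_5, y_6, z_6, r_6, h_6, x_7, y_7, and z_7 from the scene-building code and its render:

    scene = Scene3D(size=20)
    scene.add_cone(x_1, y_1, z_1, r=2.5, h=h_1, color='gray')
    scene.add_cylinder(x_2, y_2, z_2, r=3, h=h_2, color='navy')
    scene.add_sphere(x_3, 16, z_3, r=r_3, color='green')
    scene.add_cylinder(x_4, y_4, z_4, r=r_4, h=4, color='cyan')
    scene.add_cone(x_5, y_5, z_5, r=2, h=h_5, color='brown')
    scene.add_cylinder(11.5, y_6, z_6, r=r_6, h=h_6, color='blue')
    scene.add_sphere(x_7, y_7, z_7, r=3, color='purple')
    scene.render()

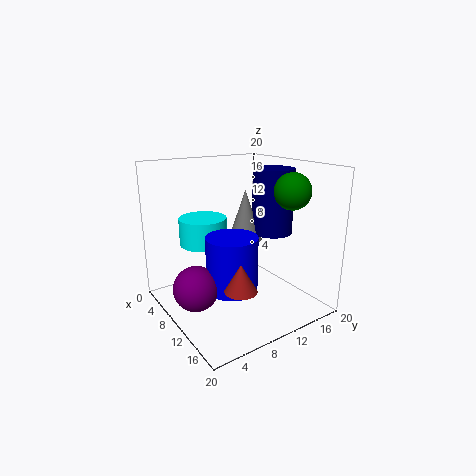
x_1 = 7.5
y_1 = 13
z_1 = 8.5
h_1 = 7.5
x_2 = 9.5
y_2 = 16.5
z_2 = 9.5
h_2 = 9.5
x_3 = 14
z_3 = 16.5
r_3 = 2.5
x_4 = 4.5
y_4 = 7.5
z_4 = 8
r_4 = 3.5
x_5 = 16.5
y_5 = 6
z_5 = 6
h_5 = 3.5
y_6 = 8
z_6 = 3.5
r_6 = 3.5
h_6 = 7.5
x_7 = 10.5
y_7 = 3
z_7 = 4.5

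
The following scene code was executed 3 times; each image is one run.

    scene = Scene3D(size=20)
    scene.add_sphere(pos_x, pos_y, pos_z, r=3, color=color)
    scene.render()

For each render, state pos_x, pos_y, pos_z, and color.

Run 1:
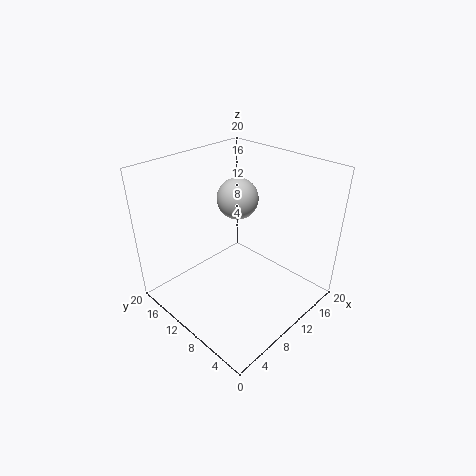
pos_x = 13
pos_y = 13
pos_z = 14
color = 'lightgray'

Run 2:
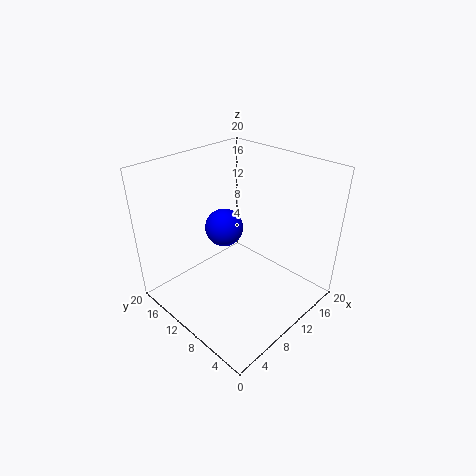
pos_x = 13
pos_y = 16
pos_z = 8
color = 'blue'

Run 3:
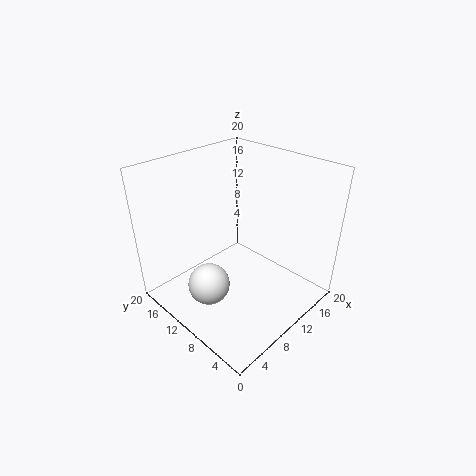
pos_x = 6
pos_y = 12
pos_z = 3
color = 'white'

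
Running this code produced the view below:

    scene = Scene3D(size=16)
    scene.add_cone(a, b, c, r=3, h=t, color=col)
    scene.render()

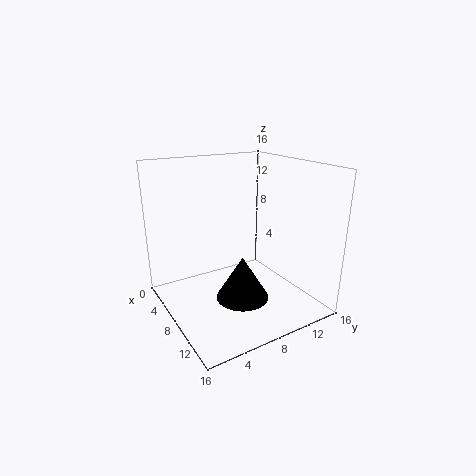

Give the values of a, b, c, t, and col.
a = 9; b = 8; c = 1; t = 5; col = 'black'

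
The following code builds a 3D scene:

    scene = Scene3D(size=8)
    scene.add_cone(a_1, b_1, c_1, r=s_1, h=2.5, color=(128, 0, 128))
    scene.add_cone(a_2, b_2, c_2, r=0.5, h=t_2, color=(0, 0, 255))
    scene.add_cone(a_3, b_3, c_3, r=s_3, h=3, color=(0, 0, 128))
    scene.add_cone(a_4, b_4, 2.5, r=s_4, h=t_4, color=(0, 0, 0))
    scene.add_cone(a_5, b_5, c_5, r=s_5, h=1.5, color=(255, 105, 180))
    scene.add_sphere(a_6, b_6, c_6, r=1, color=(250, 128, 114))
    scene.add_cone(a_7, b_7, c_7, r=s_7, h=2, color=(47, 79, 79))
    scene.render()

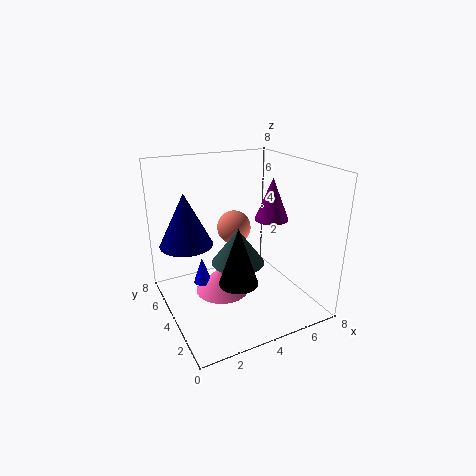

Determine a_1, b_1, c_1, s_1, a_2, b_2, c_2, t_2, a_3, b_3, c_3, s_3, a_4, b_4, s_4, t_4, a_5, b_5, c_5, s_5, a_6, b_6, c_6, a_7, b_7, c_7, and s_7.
a_1 = 6.5, b_1 = 4.5, c_1 = 4.5, s_1 = 1, a_2 = 2, b_2 = 4.5, c_2 = 1.5, t_2 = 1.5, a_3 = 1.5, b_3 = 5.5, c_3 = 3.5, s_3 = 1.5, a_4 = 3, b_4 = 2, s_4 = 1, t_4 = 3, a_5 = 3, b_5 = 4, c_5 = 1, s_5 = 1.5, a_6 = 4.5, b_6 = 5.5, c_6 = 4, a_7 = 4, b_7 = 4, c_7 = 2.5, s_7 = 1.5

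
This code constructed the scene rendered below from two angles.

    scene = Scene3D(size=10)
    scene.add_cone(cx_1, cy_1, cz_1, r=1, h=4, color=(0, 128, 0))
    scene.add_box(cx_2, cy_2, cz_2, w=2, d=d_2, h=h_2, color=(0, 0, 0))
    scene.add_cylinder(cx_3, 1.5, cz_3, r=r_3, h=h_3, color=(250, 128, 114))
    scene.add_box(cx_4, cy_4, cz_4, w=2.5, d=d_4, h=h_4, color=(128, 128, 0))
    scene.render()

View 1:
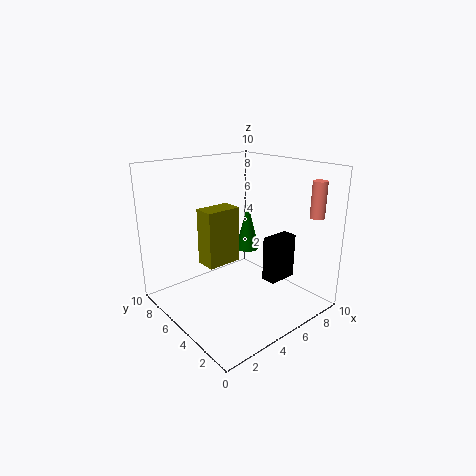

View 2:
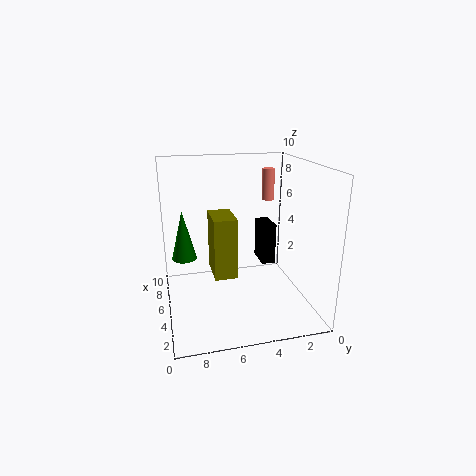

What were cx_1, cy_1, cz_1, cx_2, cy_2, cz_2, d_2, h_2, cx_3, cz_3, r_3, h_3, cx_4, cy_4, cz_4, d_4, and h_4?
cx_1 = 9, cy_1 = 8.5, cz_1 = 2, cx_2 = 5.5, cy_2 = 2, cz_2 = 2.5, d_2 = 1, h_2 = 3, cx_3 = 9, cz_3 = 6.5, r_3 = 0.5, h_3 = 2.5, cx_4 = 3, cy_4 = 5.5, cz_4 = 3, d_4 = 1.5, h_4 = 4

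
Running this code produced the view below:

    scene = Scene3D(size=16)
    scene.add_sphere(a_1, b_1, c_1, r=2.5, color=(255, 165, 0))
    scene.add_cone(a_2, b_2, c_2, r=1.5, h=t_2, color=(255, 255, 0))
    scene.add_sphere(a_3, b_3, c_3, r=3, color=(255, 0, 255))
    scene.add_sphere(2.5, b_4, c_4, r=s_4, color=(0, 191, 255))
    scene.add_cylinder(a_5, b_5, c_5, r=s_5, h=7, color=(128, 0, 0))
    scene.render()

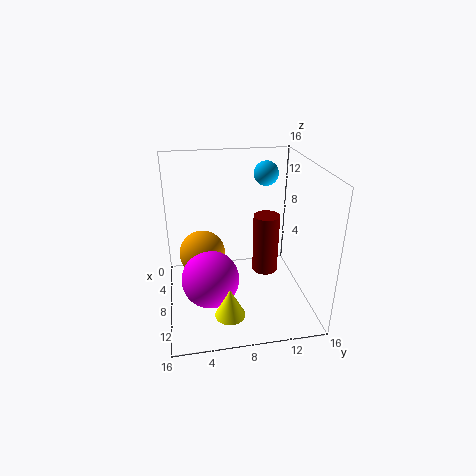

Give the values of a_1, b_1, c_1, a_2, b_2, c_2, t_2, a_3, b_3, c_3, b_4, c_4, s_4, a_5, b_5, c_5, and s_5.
a_1 = 8
b_1 = 4
c_1 = 6.5
a_2 = 14.5
b_2 = 6
c_2 = 3
t_2 = 3
a_3 = 11
b_3 = 4.5
c_3 = 5
b_4 = 12.5
c_4 = 13.5
s_4 = 1.5
a_5 = 7
b_5 = 11.5
c_5 = 3
s_5 = 1.5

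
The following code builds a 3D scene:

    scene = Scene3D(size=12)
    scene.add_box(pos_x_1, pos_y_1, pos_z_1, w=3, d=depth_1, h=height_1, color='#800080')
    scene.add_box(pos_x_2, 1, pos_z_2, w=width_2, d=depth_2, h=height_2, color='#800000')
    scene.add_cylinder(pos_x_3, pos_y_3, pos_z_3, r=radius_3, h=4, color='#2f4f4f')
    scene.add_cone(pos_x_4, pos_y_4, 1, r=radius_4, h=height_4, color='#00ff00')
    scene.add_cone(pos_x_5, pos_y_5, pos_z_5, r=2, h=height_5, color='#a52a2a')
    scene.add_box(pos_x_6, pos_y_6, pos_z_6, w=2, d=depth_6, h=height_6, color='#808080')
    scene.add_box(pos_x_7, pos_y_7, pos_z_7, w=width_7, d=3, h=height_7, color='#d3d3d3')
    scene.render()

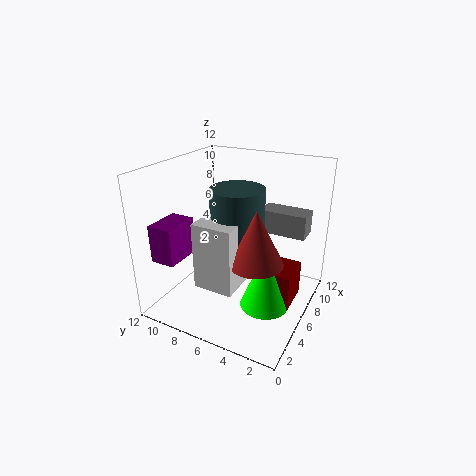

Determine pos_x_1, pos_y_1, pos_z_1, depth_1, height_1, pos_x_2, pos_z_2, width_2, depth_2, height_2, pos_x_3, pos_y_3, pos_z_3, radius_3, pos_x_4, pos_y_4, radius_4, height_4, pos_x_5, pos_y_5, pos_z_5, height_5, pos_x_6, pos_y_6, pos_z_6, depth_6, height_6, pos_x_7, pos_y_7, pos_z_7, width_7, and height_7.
pos_x_1 = 1; pos_y_1 = 9; pos_z_1 = 5; depth_1 = 2; height_1 = 3; pos_x_2 = 5; pos_z_2 = 1; width_2 = 3; depth_2 = 2; height_2 = 3; pos_x_3 = 4; pos_y_3 = 5; pos_z_3 = 7; radius_3 = 2; pos_x_4 = 5; pos_y_4 = 3; radius_4 = 2; height_4 = 5; pos_x_5 = 3; pos_y_5 = 3; pos_z_5 = 6; height_5 = 4; pos_x_6 = 8; pos_y_6 = 1; pos_z_6 = 6; depth_6 = 4; height_6 = 2; pos_x_7 = 1; pos_y_7 = 4; pos_z_7 = 4; width_7 = 4; height_7 = 5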